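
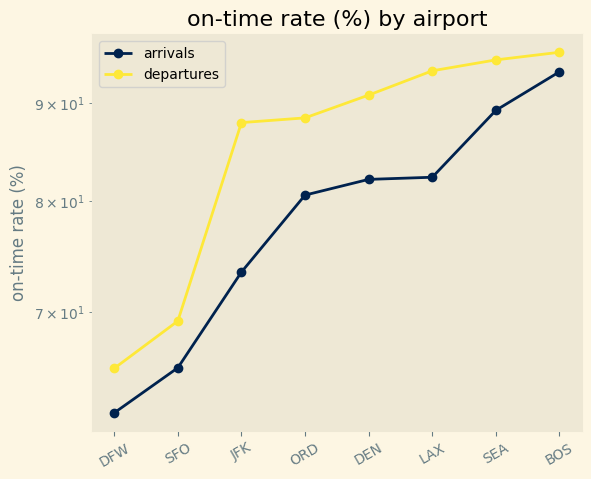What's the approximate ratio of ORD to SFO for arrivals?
ORD ≈ 80, SFO ≈ 65; 80/65 ≈ 1.23.

≈ 1.23×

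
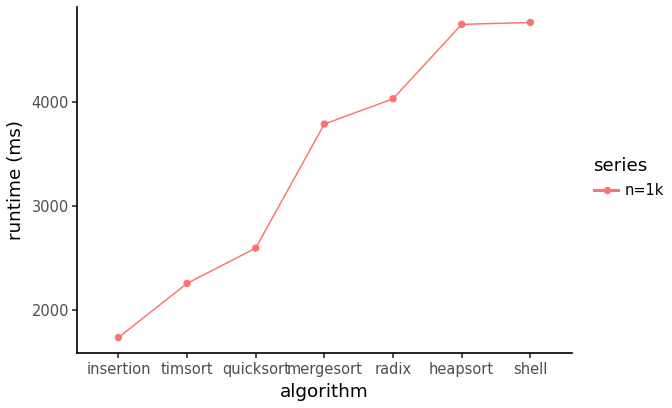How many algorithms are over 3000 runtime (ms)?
Above 3000: mergesort, radix, heapsort, shell.

4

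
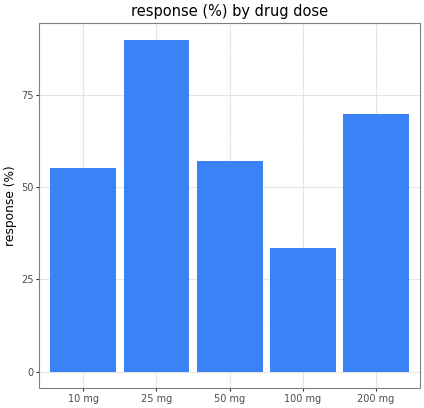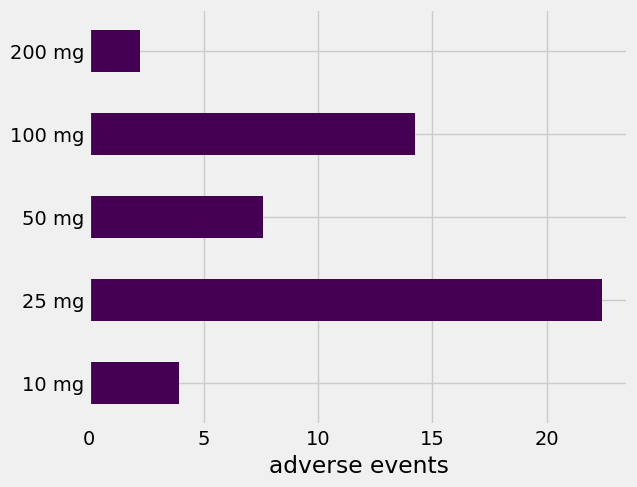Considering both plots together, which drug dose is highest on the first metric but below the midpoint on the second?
Chart 2 median adverse events ≈ 10; below-median drug doses: 10 mg, 200 mg. Among those, 200 mg has the highest response (%) (≈ 70).

200 mg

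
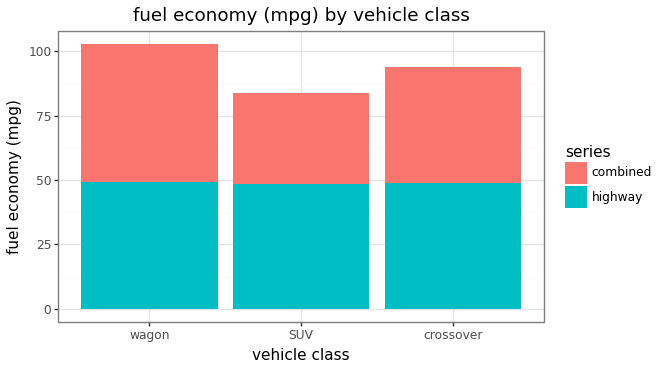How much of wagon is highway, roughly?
≈ 50

highway top ≈ 50, bottom ≈ 0; segment ≈ 50.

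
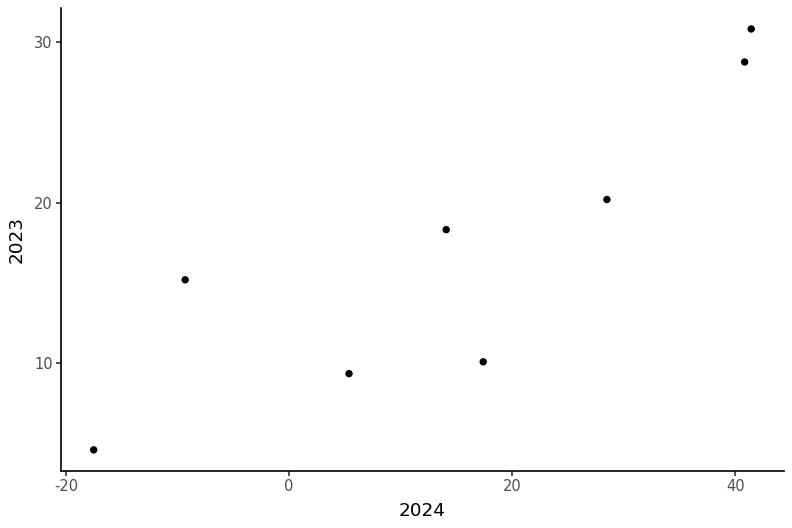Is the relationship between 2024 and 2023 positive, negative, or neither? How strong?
Points are positively correlated; strong (|r| ≈ 0.9).

positive, strong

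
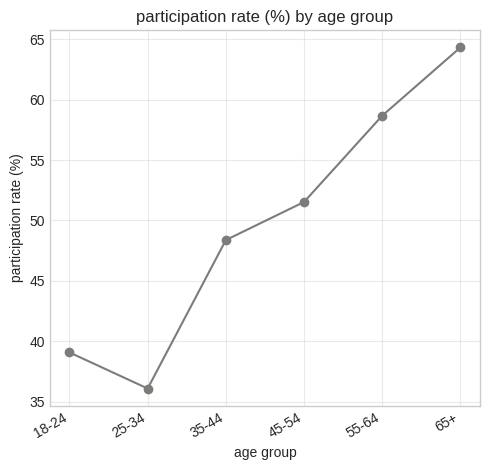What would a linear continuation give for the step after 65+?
≈ 72.5

Last three: 50, 60, 65 → slope ≈ 7.5/step → next ≈ 72.5.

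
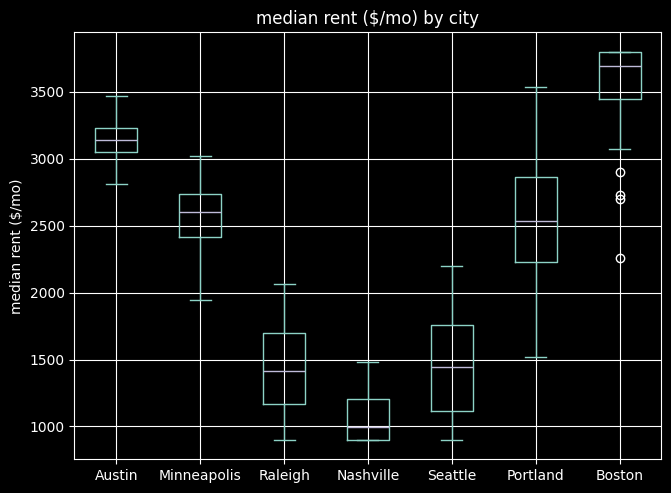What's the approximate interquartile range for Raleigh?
≈ 500

Q3 ≈ 1500, Q1 ≈ 1000; IQR ≈ 500.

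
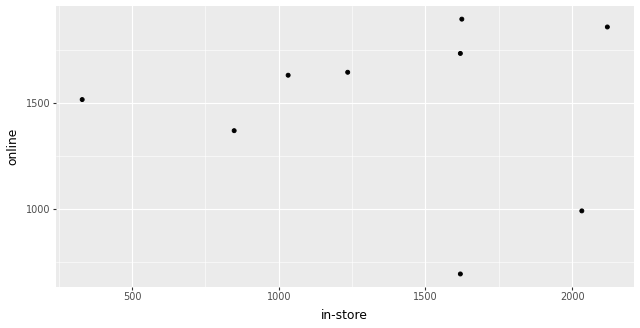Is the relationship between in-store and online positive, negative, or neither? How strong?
Points are roughly uncorrelated; weak (|r| ≈ 0.1).

no clear correlation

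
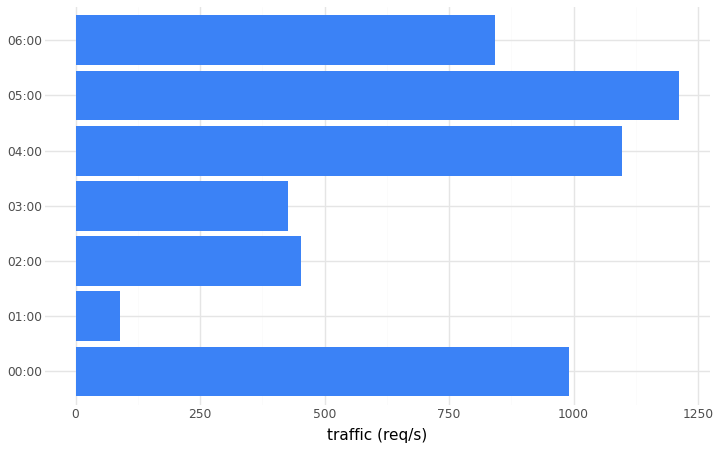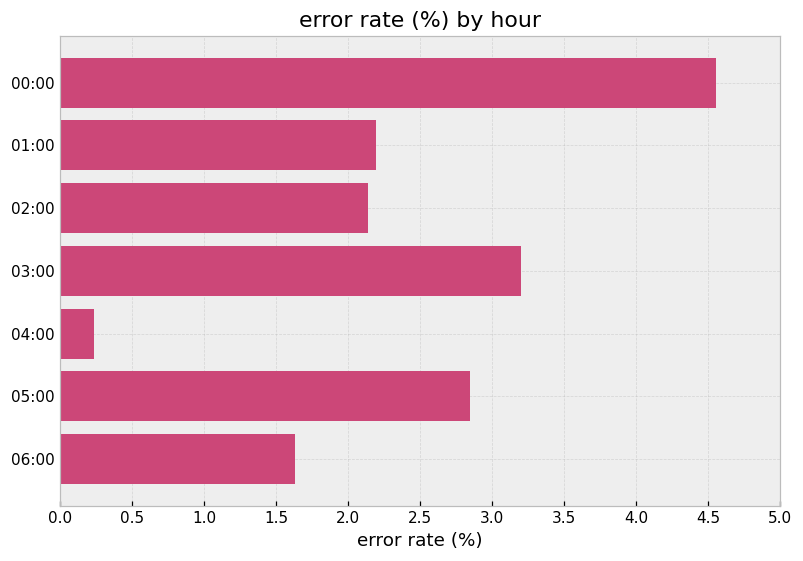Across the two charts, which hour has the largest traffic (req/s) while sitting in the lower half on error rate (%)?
04:00

Chart 2 median error rate (%) ≈ 2; below-median hours: 02:00, 04:00, 06:00. Among those, 04:00 has the highest traffic (req/s) (≈ 1000).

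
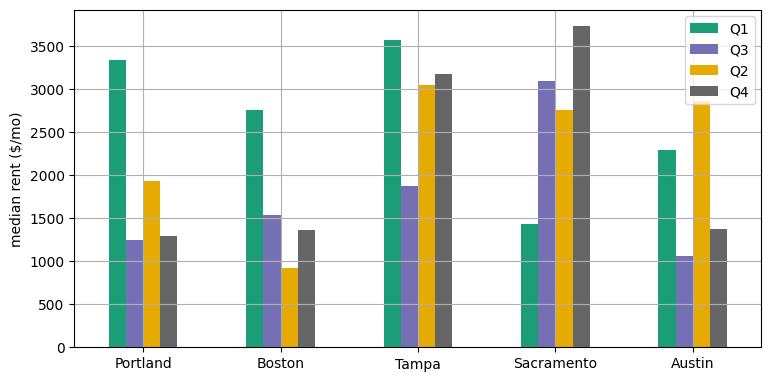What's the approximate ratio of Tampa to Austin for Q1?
≈ 1.4×

Tampa ≈ 3500, Austin ≈ 2500; 3500/2500 ≈ 1.4.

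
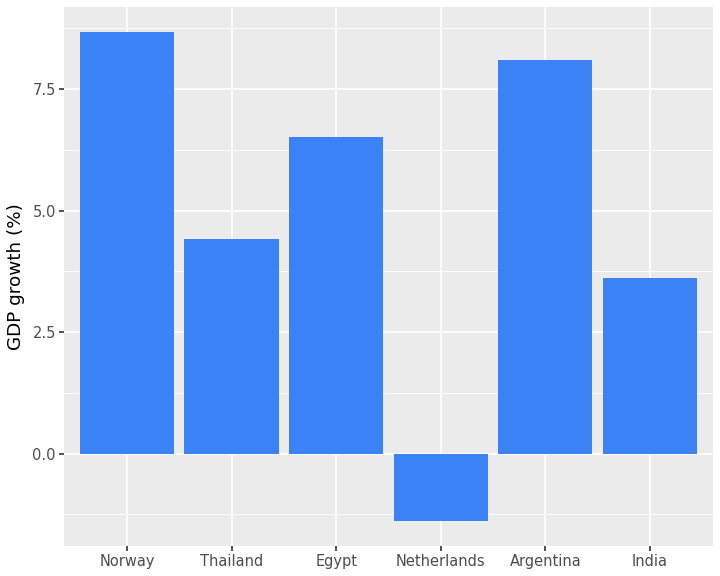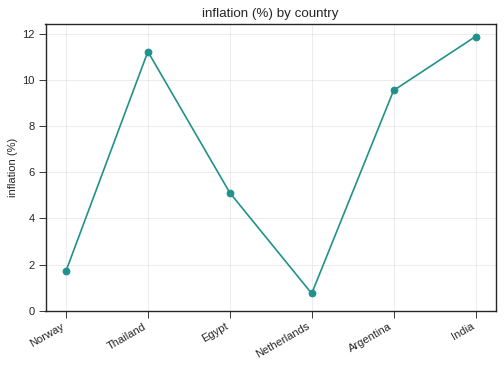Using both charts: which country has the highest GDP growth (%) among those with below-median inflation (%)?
Chart 2 median inflation (%) ≈ 8; below-median countries: Norway, Egypt, Netherlands. Among those, Norway has the highest GDP growth (%) (≈ 9).

Norway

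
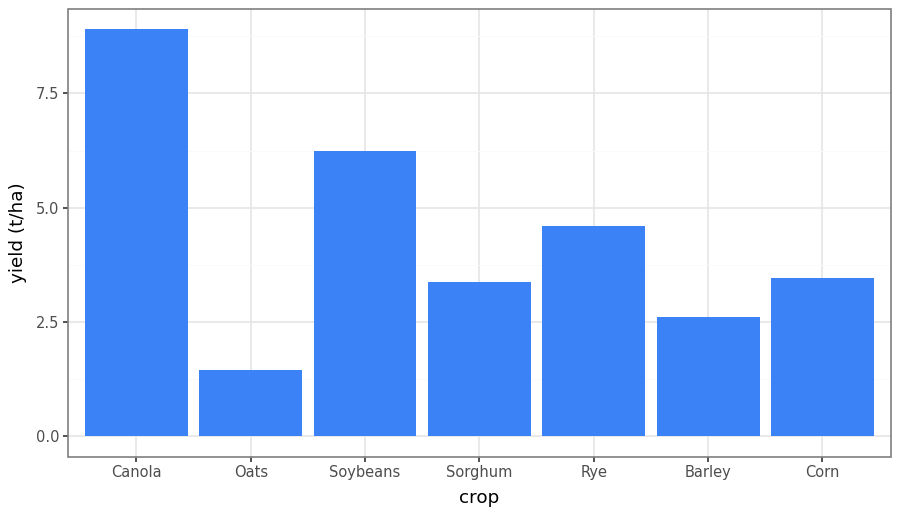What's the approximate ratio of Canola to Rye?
≈ 1.8×

Canola ≈ 9, Rye ≈ 5; 9/5 ≈ 1.8.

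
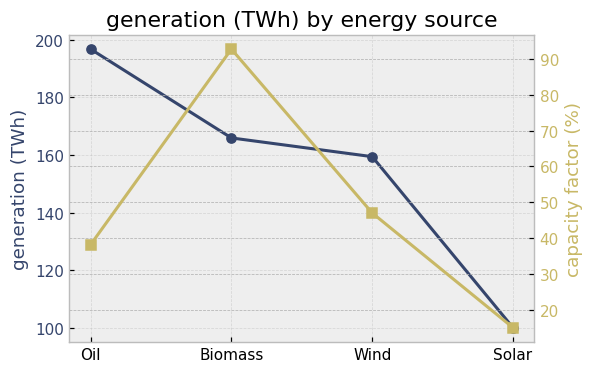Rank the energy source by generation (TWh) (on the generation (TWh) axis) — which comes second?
Biomass

Top 3 (on the generation (TWh) axis): Oil ≈ 200, Biomass ≈ 170, Wind ≈ 160.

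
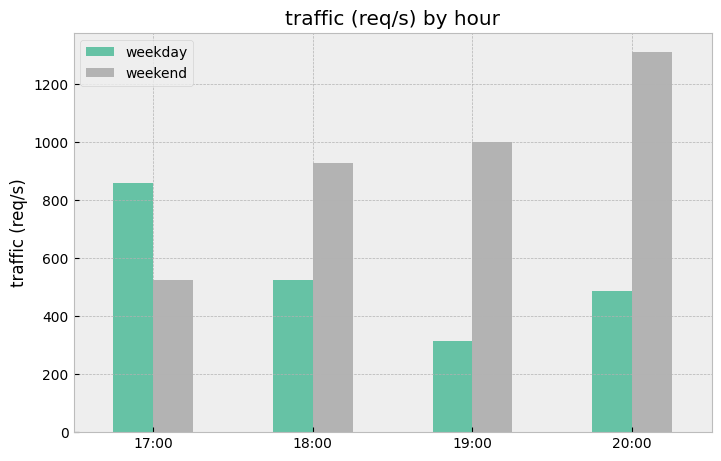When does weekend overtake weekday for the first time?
17:00: weekend ≈ 600 vs weekday ≈ 800 (not yet); 18:00: weekend ≈ 1000 vs weekday ≈ 600 (first crossover).

18:00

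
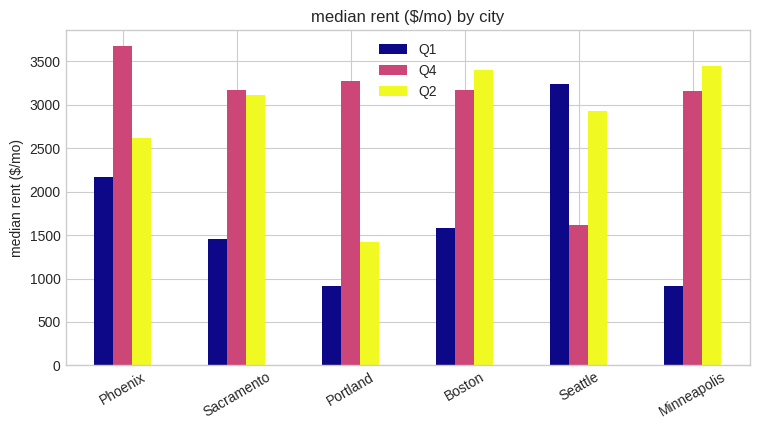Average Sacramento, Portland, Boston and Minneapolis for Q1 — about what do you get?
(1500 + 1000 + 1500 + 1000) / 4 ≈ 1250.

≈ 1250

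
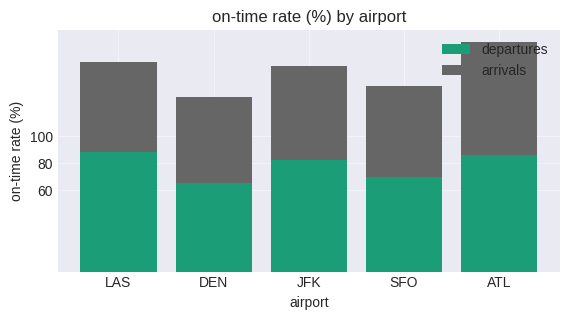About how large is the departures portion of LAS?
departures top ≈ 80, bottom ≈ 0; segment ≈ 80.

≈ 80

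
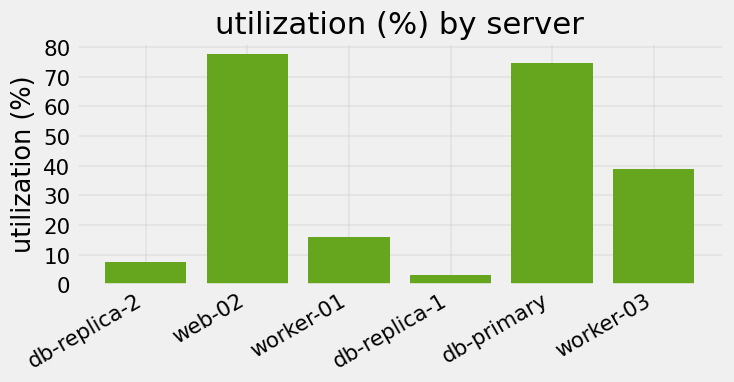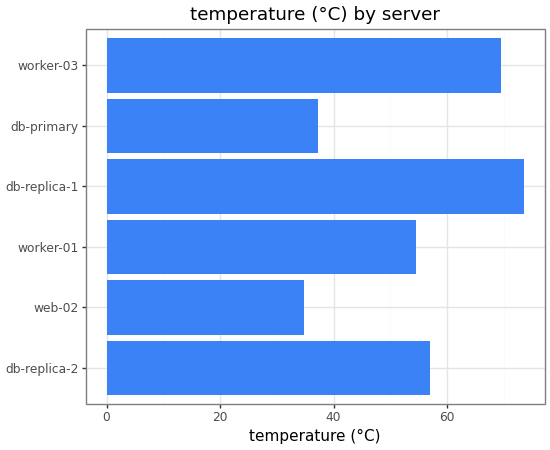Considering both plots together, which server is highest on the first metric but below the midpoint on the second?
web-02

Chart 2 median temperature (°C) ≈ 60; below-median servers: web-02, worker-01, db-primary. Among those, web-02 has the highest utilization (%) (≈ 80).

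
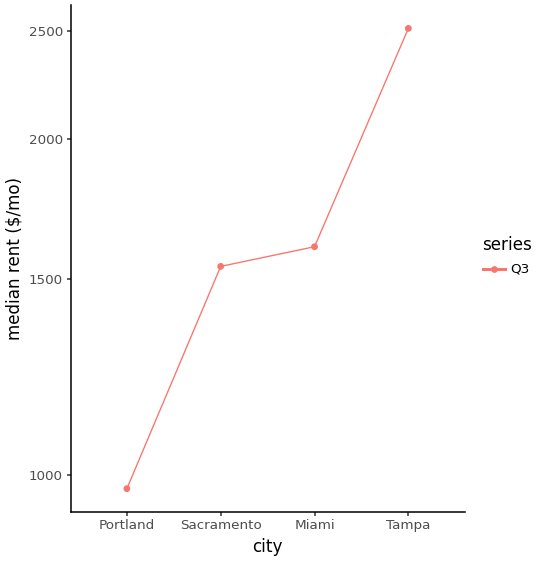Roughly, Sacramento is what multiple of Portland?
≈ 1.6×

Sacramento ≈ 1600, Portland ≈ 1000; 1600/1000 ≈ 1.6.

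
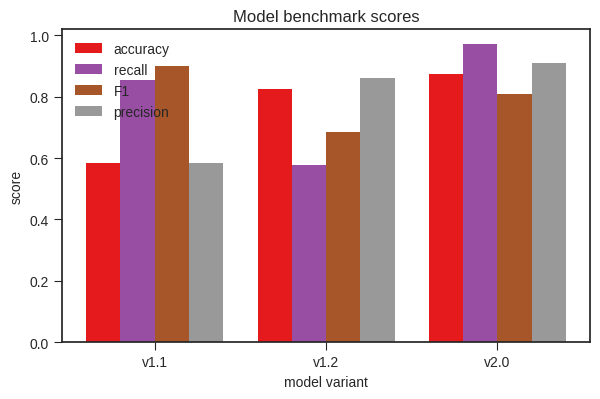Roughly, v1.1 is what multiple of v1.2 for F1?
≈ 1.29×

v1.1 ≈ 0.9, v1.2 ≈ 0.7; 0.9/0.7 ≈ 1.29.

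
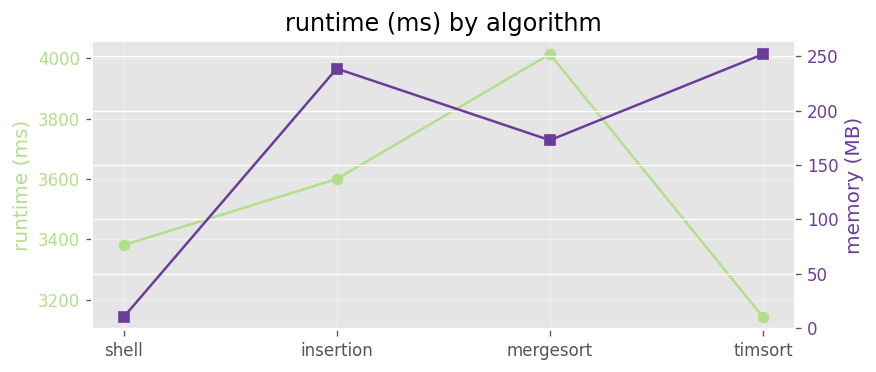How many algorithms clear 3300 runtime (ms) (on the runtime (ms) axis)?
3

Above 3300: shell, insertion, mergesort.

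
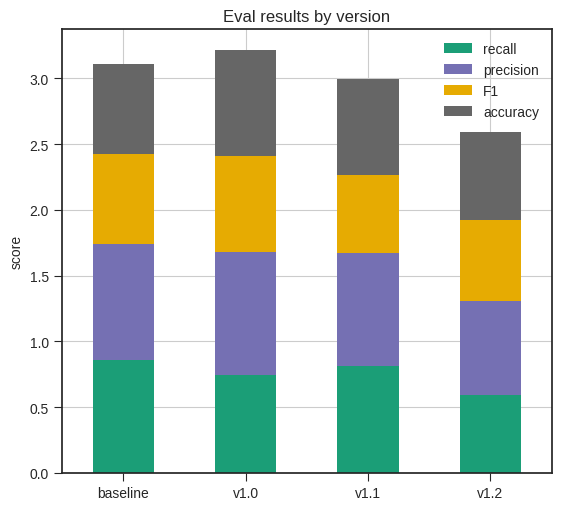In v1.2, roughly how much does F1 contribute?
≈ 0.5

F1 top ≈ 2.0, bottom ≈ 1.5; segment ≈ 0.5.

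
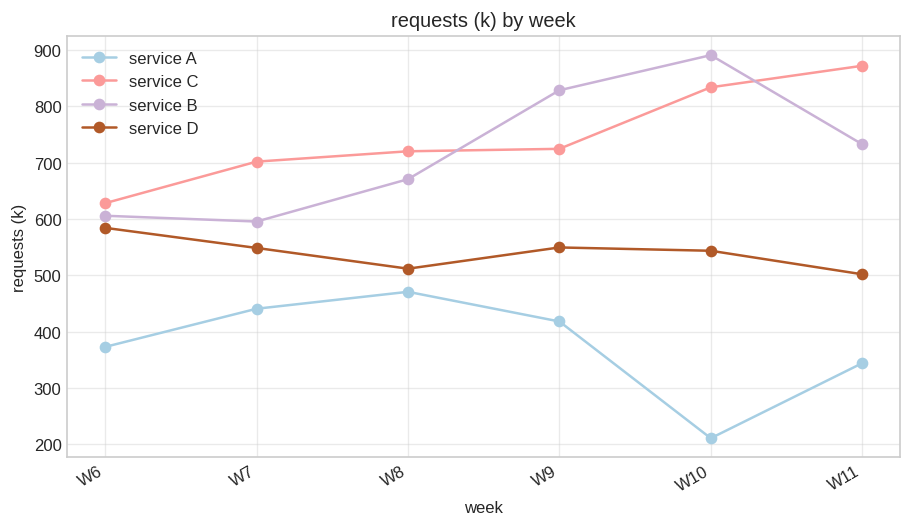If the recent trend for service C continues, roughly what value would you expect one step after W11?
Last three: 700, 800, 900 → slope ≈ 100/step → next ≈ 1000.

≈ 1000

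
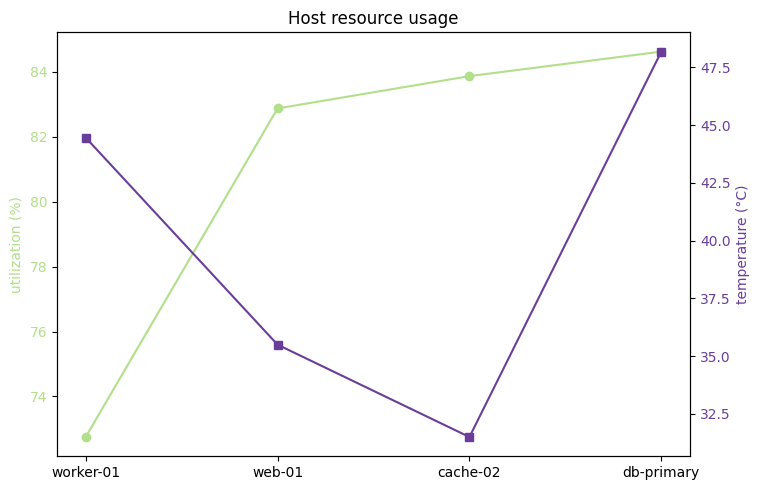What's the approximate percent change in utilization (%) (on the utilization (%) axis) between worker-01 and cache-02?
worker-01 ≈ 73, cache-02 ≈ 84; (84 − 73) / 73 ≈ +15.1%.

≈ +15.1%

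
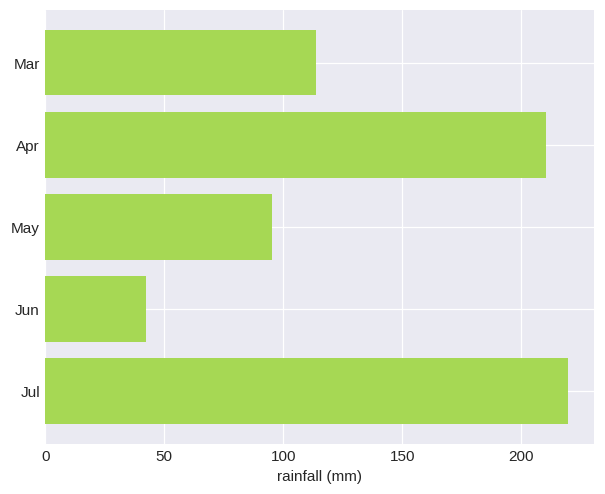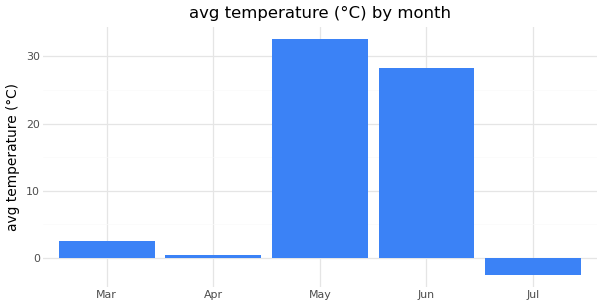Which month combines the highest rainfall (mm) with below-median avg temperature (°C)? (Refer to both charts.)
Chart 2 median avg temperature (°C) ≈ 5; below-median months: Apr, Jul. Among those, Jul has the highest rainfall (mm) (≈ 225).

Jul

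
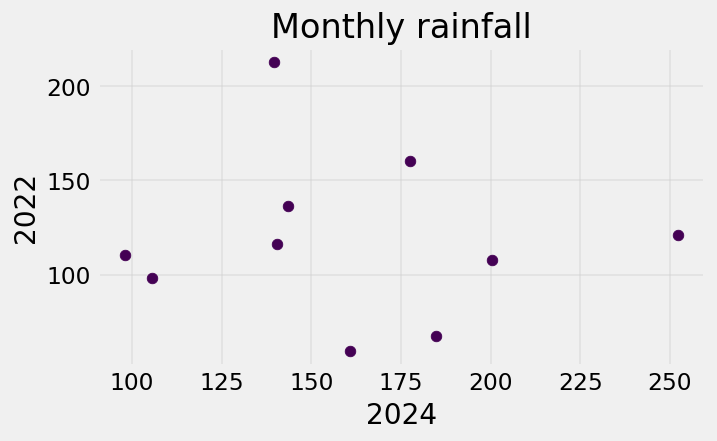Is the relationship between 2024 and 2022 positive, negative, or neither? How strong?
Points are roughly uncorrelated; weak (|r| ≈ 0.1).

no clear correlation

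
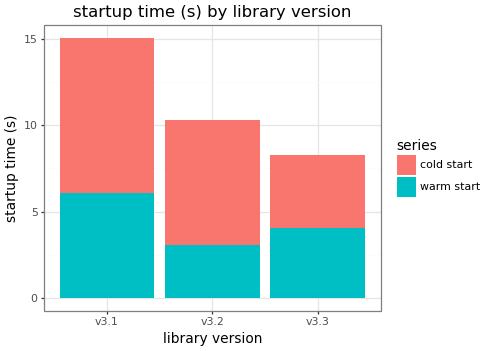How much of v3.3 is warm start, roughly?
≈ 4

warm start top ≈ 4, bottom ≈ 0; segment ≈ 4.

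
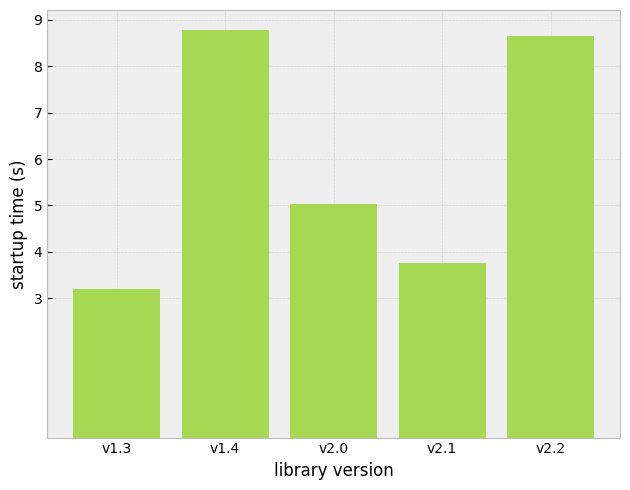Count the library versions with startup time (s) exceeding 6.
Above 6: v1.4, v2.2.

2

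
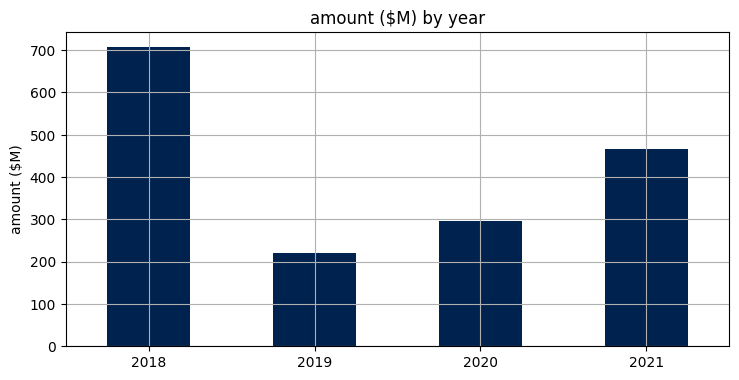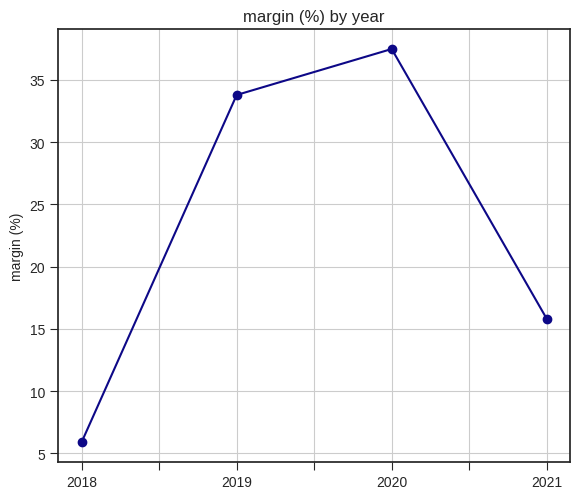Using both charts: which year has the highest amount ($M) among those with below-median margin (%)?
2018

Chart 2 median margin (%) ≈ 25; below-median years: 2018, 2021. Among those, 2018 has the highest amount ($M) (≈ 700).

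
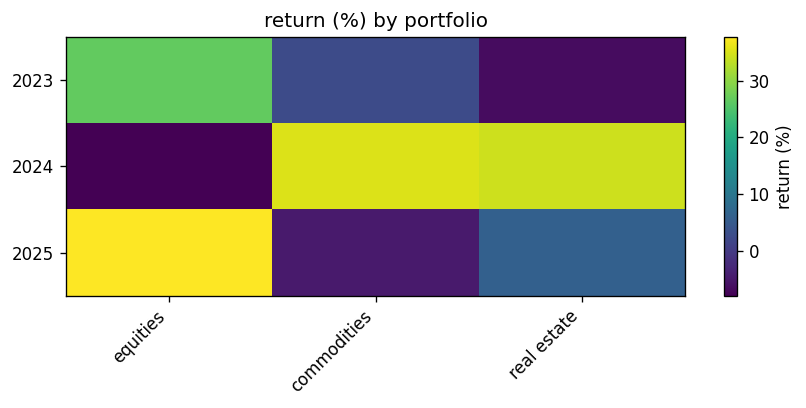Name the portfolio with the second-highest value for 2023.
commodities

Top 3 for 2023: equities ≈ 25, commodities ≈ 5, real estate ≈ -5.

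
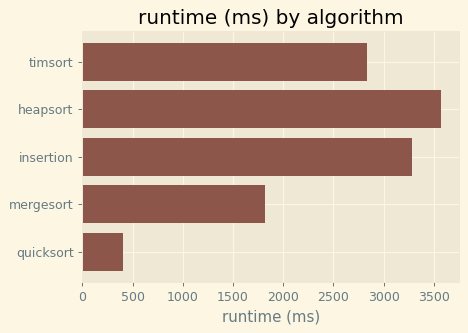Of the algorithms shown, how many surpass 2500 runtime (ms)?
Above 2500: timsort, heapsort, insertion.

3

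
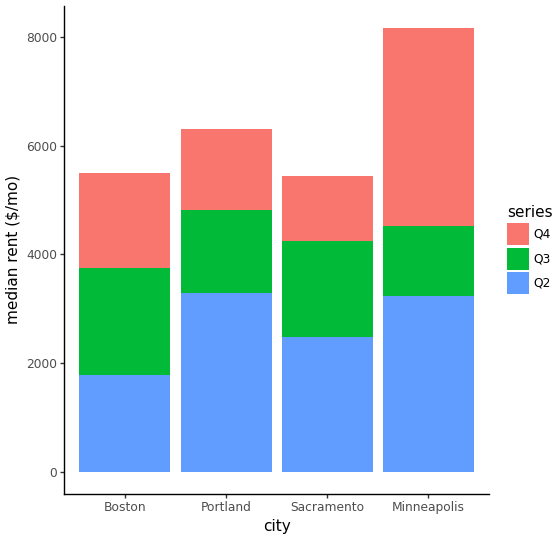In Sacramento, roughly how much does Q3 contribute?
Q3 top ≈ 4000, bottom ≈ 2000; segment ≈ 2000.

≈ 2000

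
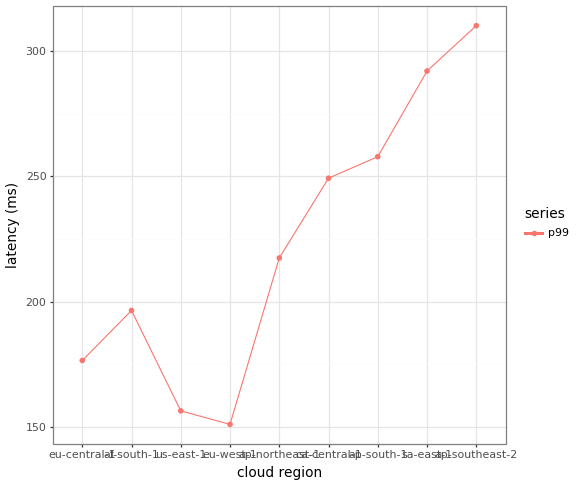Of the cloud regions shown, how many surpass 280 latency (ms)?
Above 280: sa-east-1, ap-southeast-2.

2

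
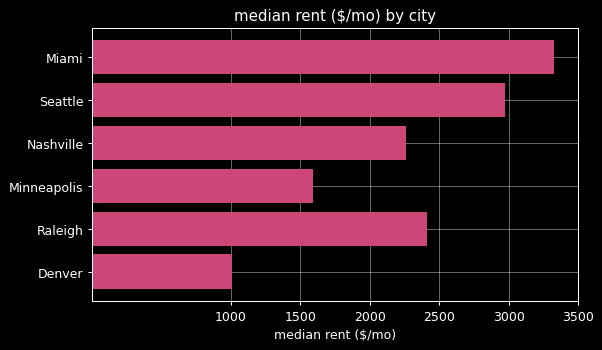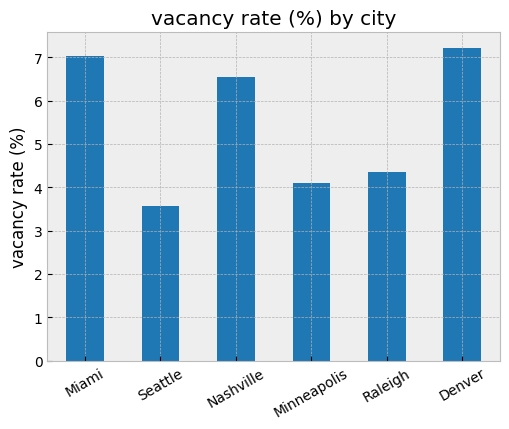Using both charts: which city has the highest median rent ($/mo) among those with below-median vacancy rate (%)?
Chart 2 median vacancy rate (%) ≈ 5; below-median cities: Seattle, Minneapolis, Raleigh. Among those, Seattle has the highest median rent ($/mo) (≈ 3000).

Seattle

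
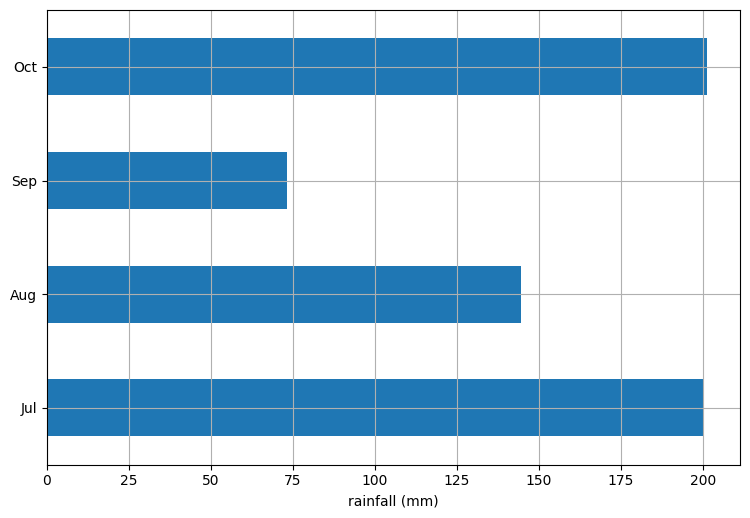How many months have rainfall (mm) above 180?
Above 180: Jul, Oct.

2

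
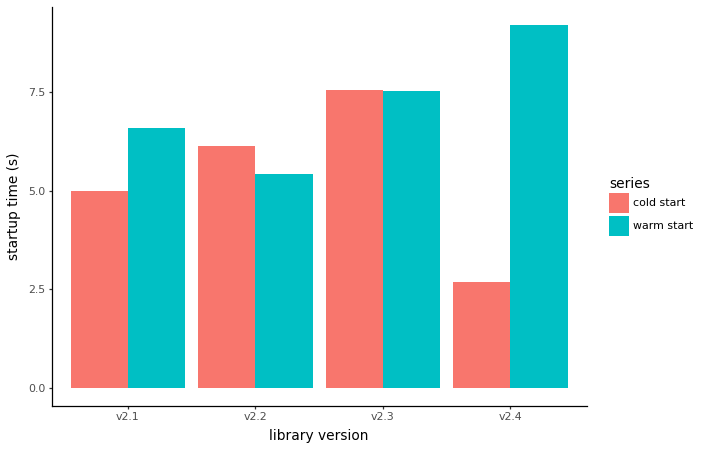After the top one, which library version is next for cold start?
v2.2

Top 3 for cold start: v2.3 ≈ 8, v2.2 ≈ 6, v2.1 ≈ 5.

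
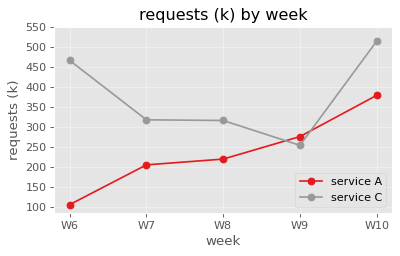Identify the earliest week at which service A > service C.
W9

W8: service A ≈ 200 vs service C ≈ 300 (not yet); W9: service A ≈ 300 vs service C ≈ 250 (first crossover).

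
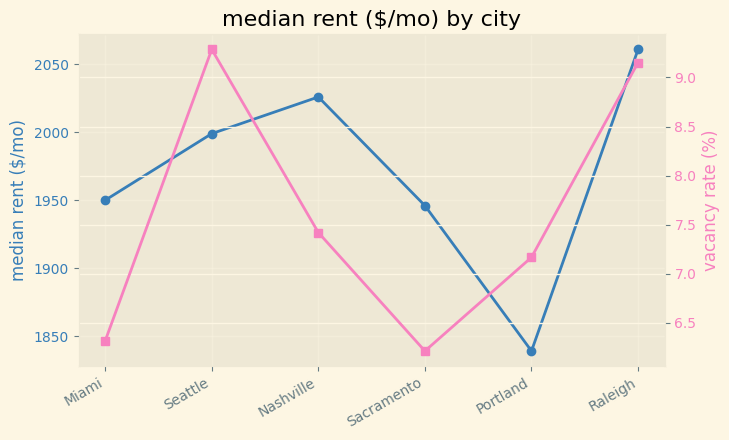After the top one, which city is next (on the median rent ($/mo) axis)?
Nashville

Top 3 (on the median rent ($/mo) axis): Raleigh ≈ 2060, Nashville ≈ 2020, Seattle ≈ 2000.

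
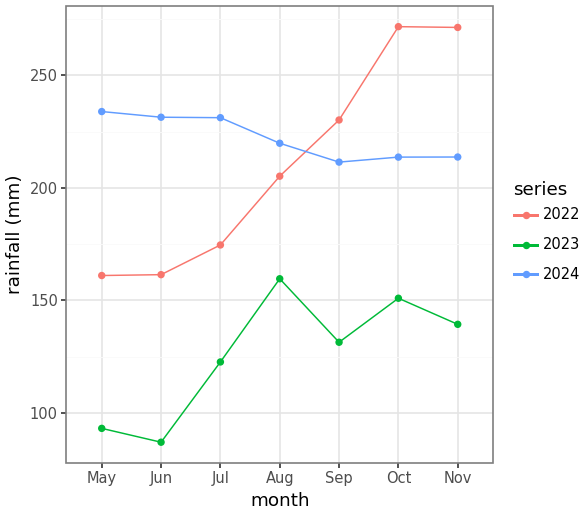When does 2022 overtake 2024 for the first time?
Sep

Aug: 2022 ≈ 200 vs 2024 ≈ 220 (not yet); Sep: 2022 ≈ 240 vs 2024 ≈ 220 (first crossover).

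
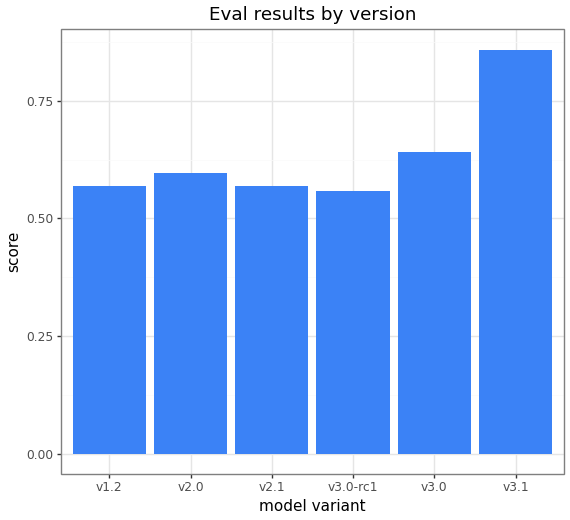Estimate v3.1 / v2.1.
≈ 1.5×

v3.1 ≈ 0.9, v2.1 ≈ 0.6; 0.9/0.6 ≈ 1.5.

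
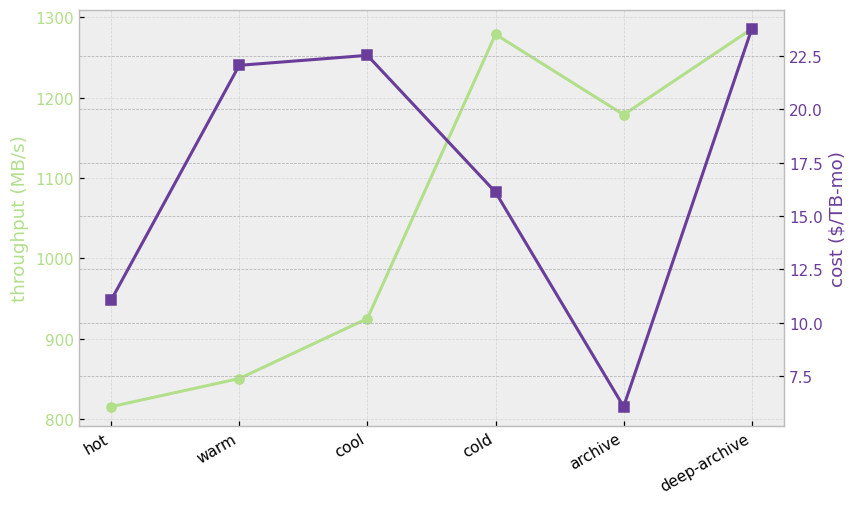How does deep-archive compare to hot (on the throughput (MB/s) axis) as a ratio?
deep-archive ≈ 1300, hot ≈ 800; 1300/800 ≈ 1.62.

≈ 1.62×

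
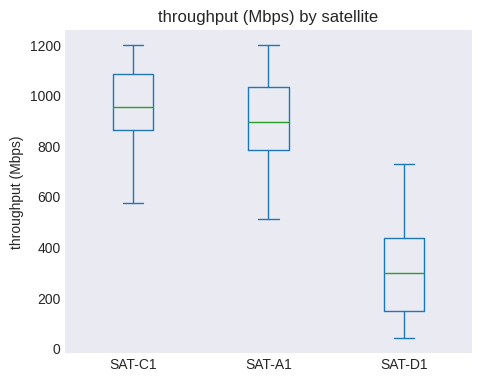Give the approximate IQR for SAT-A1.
Q3 ≈ 1000, Q1 ≈ 800; IQR ≈ 200.

≈ 200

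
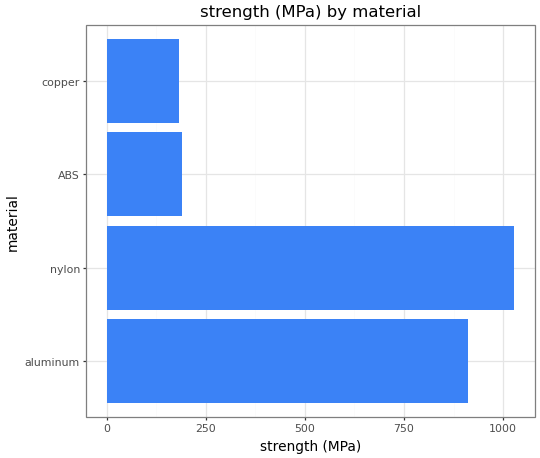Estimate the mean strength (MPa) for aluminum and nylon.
(900 + 1000) / 2 ≈ 950.

≈ 950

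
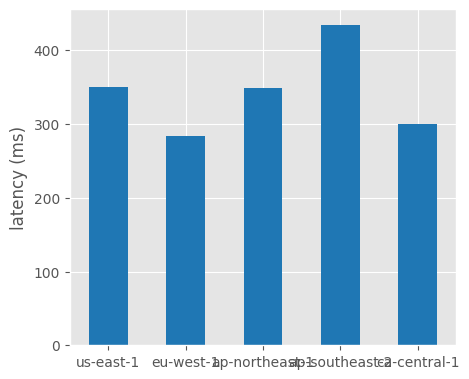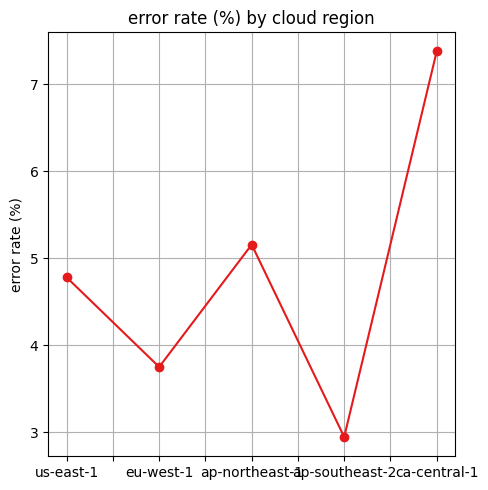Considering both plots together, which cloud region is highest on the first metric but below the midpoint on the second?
Chart 2 median error rate (%) ≈ 5; below-median cloud regions: eu-west-1, ap-southeast-2. Among those, ap-southeast-2 has the highest latency (ms) (≈ 450).

ap-southeast-2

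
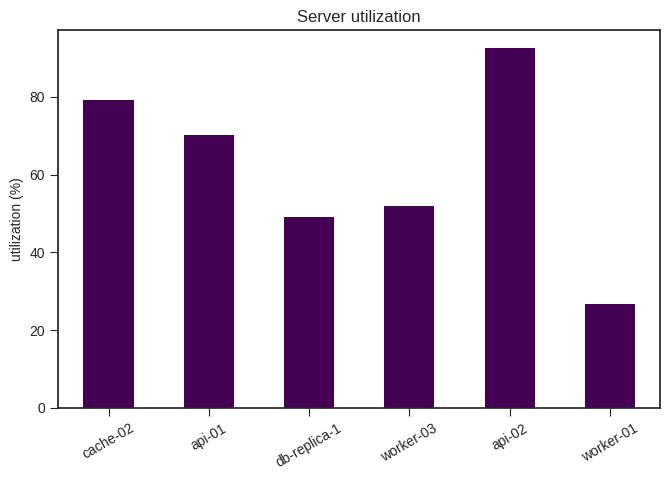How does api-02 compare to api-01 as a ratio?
≈ 1.29×

api-02 ≈ 90, api-01 ≈ 70; 90/70 ≈ 1.29.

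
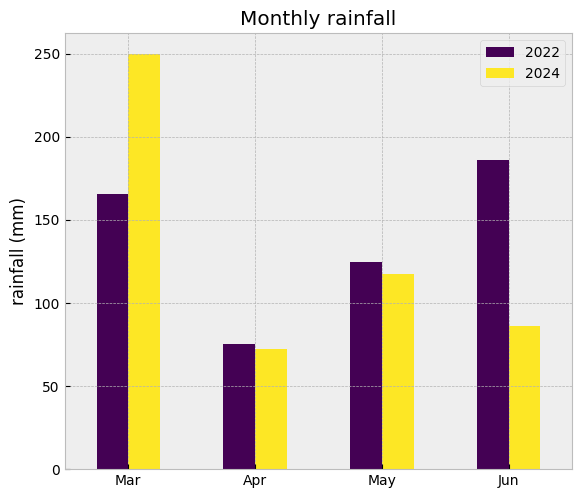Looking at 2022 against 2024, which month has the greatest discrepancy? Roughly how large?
Jun: 2022 ≈ 175, 2024 ≈ 75 → gap ≈ 100. Next-largest (Mar) is only ≈ 75.

Jun, ≈ 100 mm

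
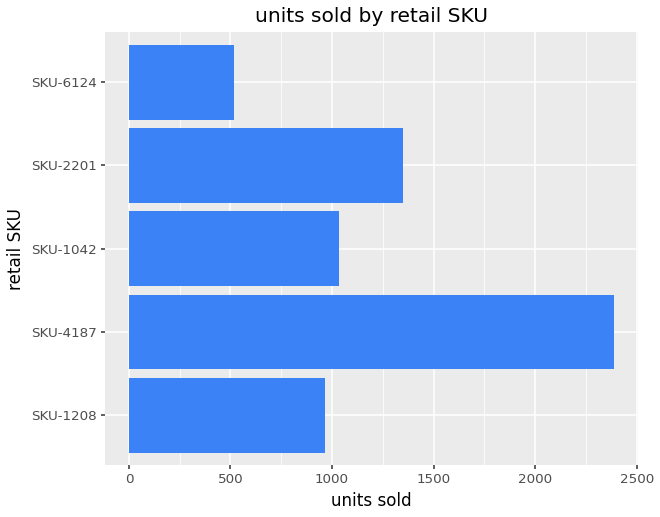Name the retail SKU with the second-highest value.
SKU-2201

Top 3: SKU-4187 ≈ 2400, SKU-2201 ≈ 1400, SKU-1042 ≈ 1000.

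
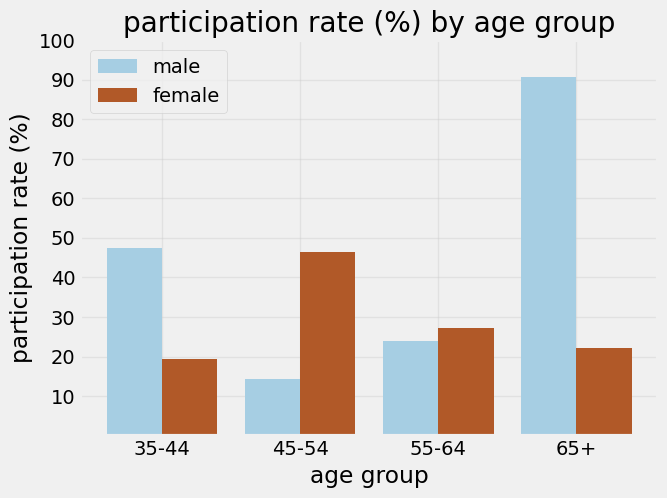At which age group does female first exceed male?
45-54

35-44: female ≈ 20 vs male ≈ 50 (not yet); 45-54: female ≈ 50 vs male ≈ 10 (first crossover).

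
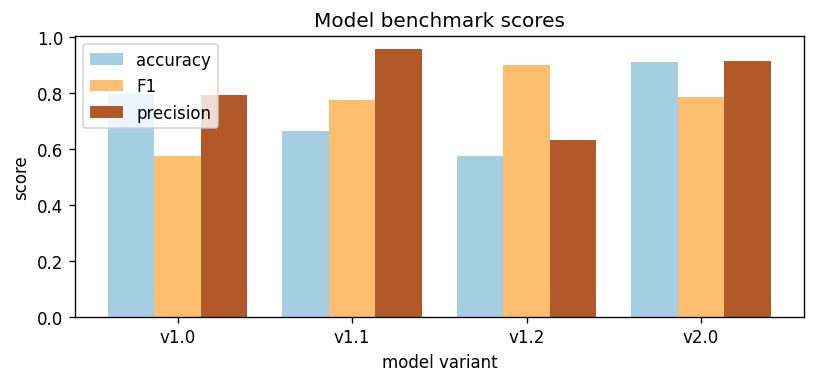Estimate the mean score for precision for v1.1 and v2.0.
(1.0 + 0.9) / 2 ≈ 0.95.

≈ 0.95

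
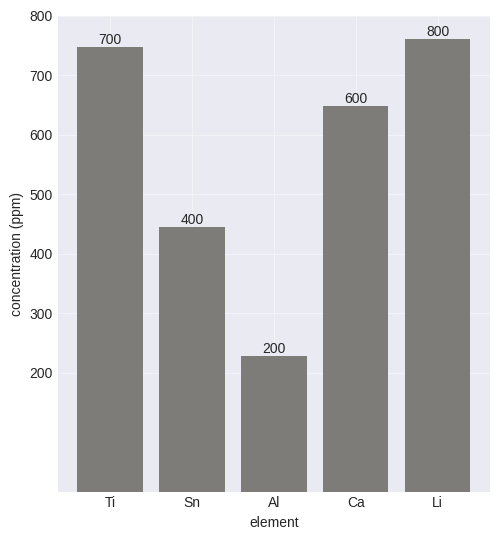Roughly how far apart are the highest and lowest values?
Max Li ≈ 800, min Al ≈ 200; range ≈ 600.

≈ 600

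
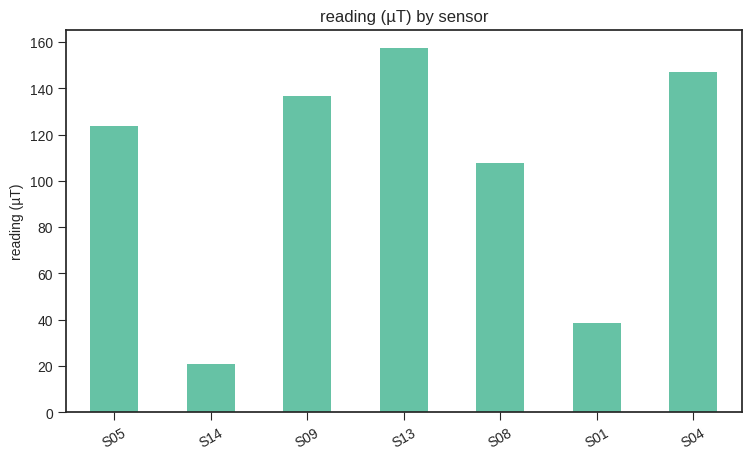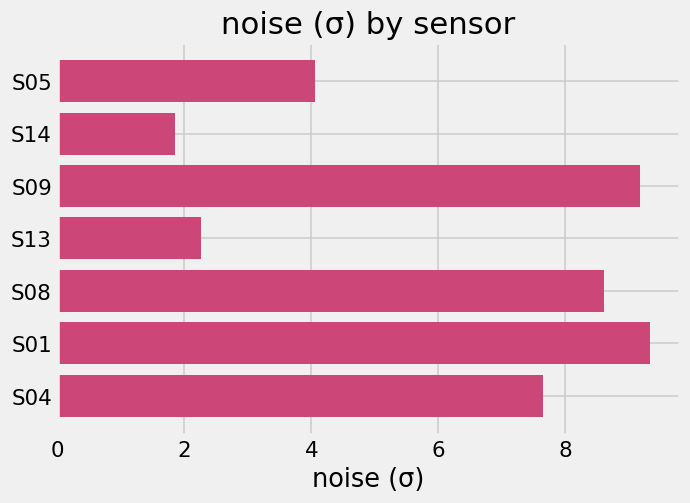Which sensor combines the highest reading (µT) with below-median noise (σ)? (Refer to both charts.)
S13

Chart 2 median noise (σ) ≈ 8; below-median sensors: S05, S14, S13. Among those, S13 has the highest reading (µT) (≈ 160).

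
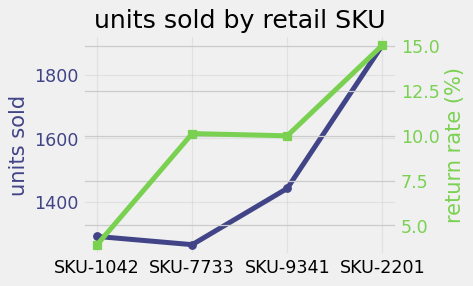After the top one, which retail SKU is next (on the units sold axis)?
Top 3 (on the units sold axis): SKU-2201 ≈ 1900, SKU-9341 ≈ 1400, SKU-1042 ≈ 1300.

SKU-9341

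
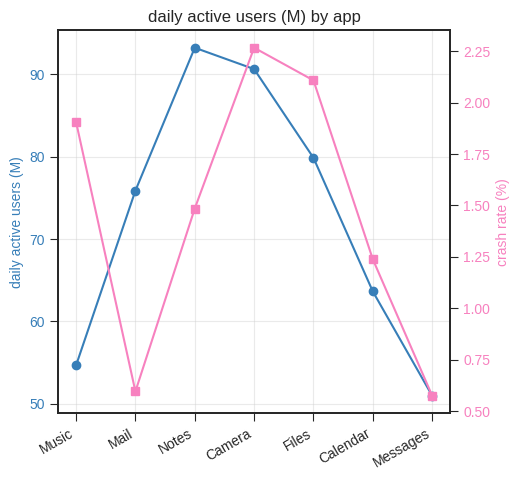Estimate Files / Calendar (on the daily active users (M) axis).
Files ≈ 80, Calendar ≈ 65; 80/65 ≈ 1.23.

≈ 1.23×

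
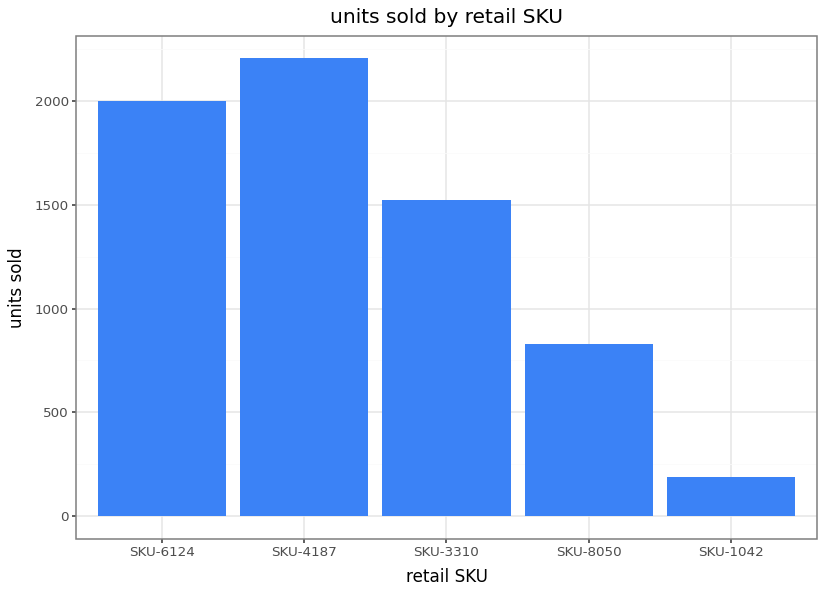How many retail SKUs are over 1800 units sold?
2

Above 1800: SKU-6124, SKU-4187.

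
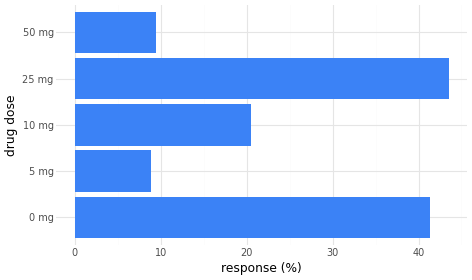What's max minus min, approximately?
≈ 35

Max 25 mg ≈ 45, min 5 mg ≈ 10; range ≈ 35.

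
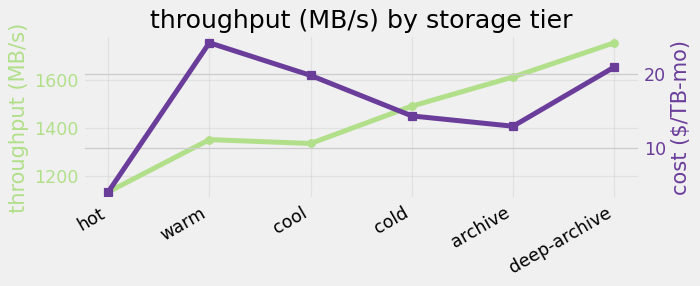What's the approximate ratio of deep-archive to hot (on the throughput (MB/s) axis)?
deep-archive ≈ 1800, hot ≈ 1100; 1800/1100 ≈ 1.64.

≈ 1.64×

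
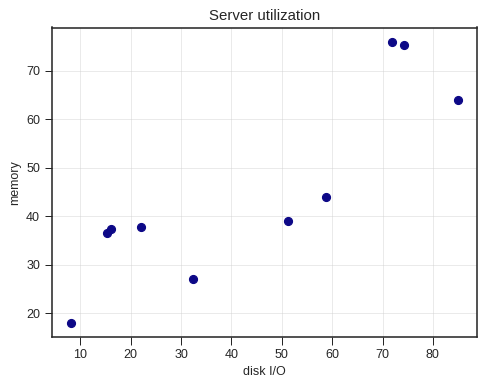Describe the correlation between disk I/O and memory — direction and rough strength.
Points are positively correlated; strong (|r| ≈ 0.9).

positive, strong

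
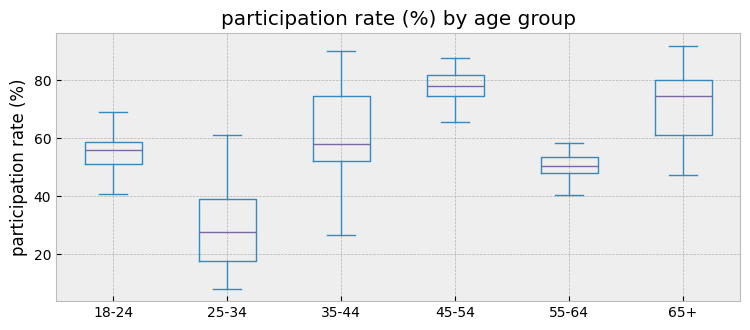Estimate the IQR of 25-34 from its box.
≈ 20

Q3 ≈ 40, Q1 ≈ 20; IQR ≈ 20.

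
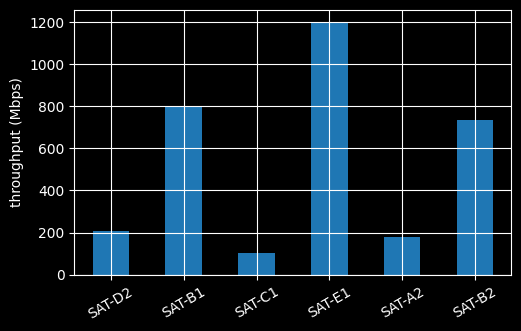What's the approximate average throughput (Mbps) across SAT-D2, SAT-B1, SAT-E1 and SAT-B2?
(200 + 800 + 1200 + 700) / 4 ≈ 725.

≈ 725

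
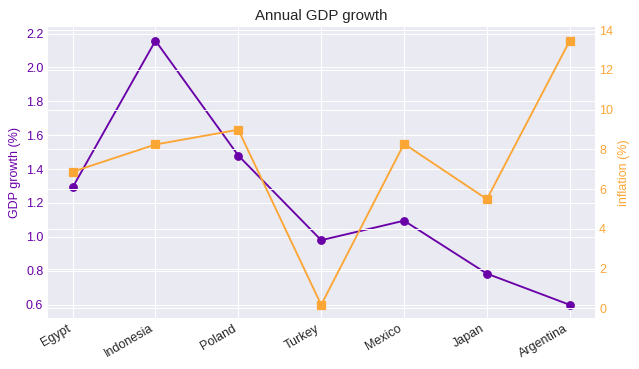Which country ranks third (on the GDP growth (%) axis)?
Top 4 (on the GDP growth (%) axis): Indonesia ≈ 2.2, Poland ≈ 1.4, Egypt ≈ 1.2, Mexico ≈ 1.0.

Egypt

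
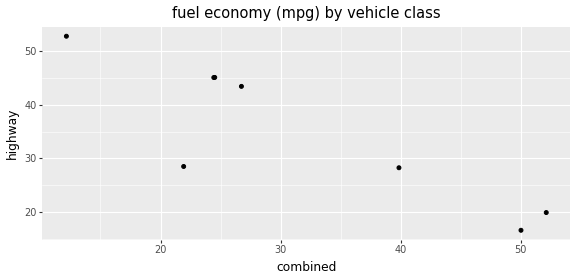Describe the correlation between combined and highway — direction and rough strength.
negative, strong

Points are negatively correlated; strong (|r| ≈ 0.9).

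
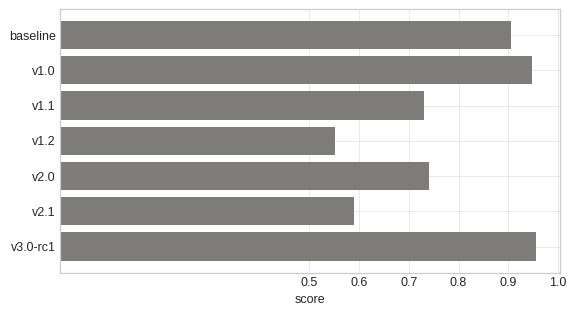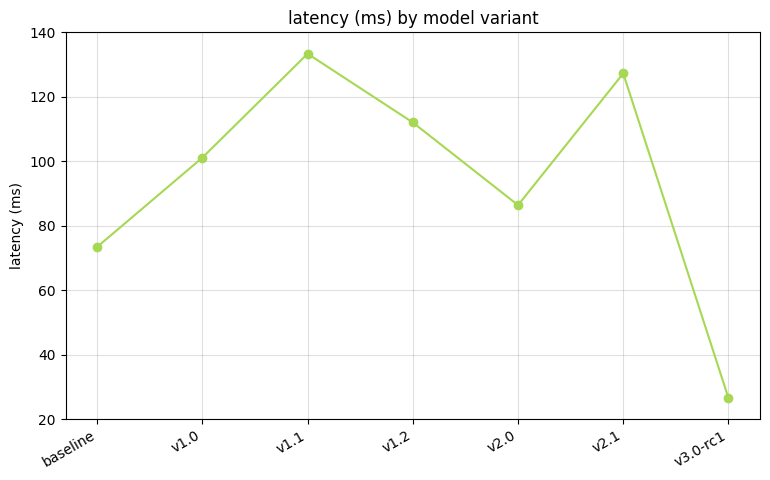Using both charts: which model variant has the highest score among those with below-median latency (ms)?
Chart 2 median latency (ms) ≈ 100; below-median model variants: baseline, v2.0, v3.0-rc1. Among those, v3.0-rc1 has the highest score (≈ 1).

v3.0-rc1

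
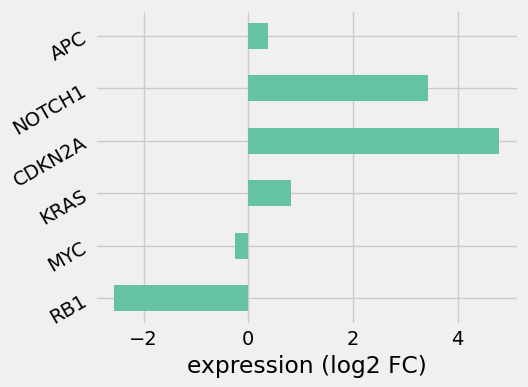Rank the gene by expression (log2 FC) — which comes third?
KRAS

Top 4: CDKN2A ≈ 5, NOTCH1 ≈ 3, KRAS ≈ 1, APC ≈ 0.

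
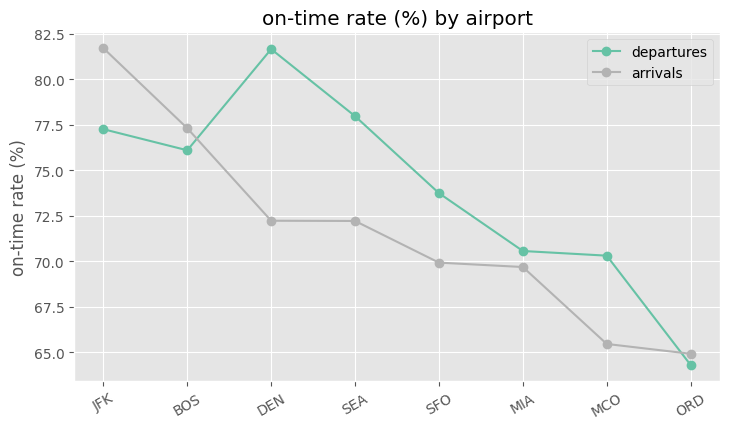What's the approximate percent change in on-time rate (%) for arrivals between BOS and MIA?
≈ -10.3%

BOS ≈ 78, MIA ≈ 70; (70 − 78) / 78 ≈ -10.3%.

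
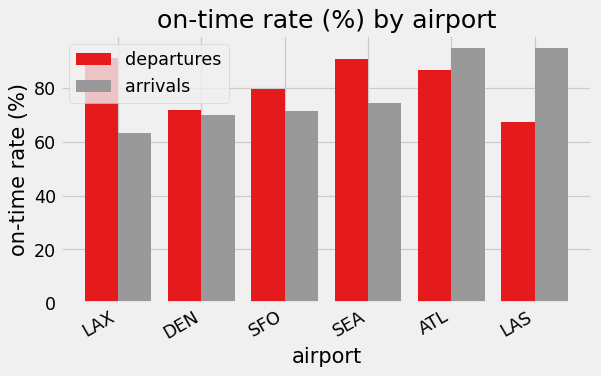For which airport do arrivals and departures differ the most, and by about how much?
LAX, ≈ 30 %

LAX: arrivals ≈ 60, departures ≈ 90 → gap ≈ 30. Next-largest (LAS) is only ≈ 20.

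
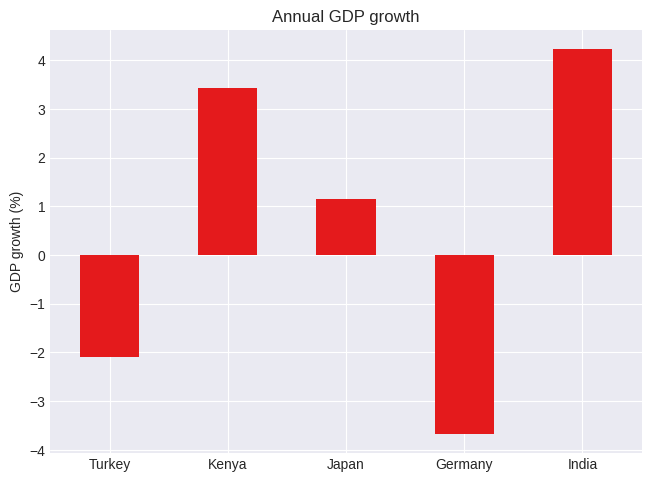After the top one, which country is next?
Kenya

Top 3: India ≈ 4, Kenya ≈ 3, Japan ≈ 1.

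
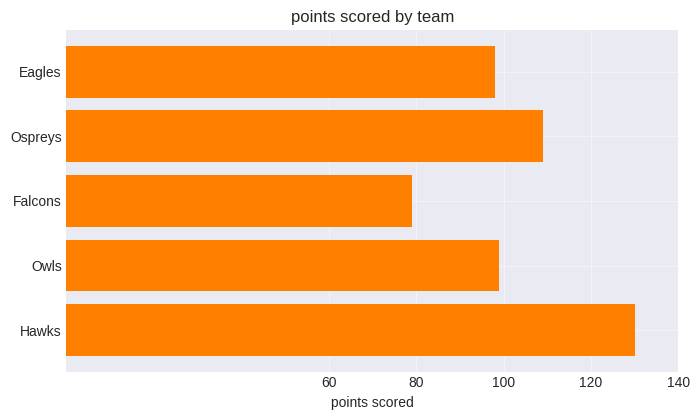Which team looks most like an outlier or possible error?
Hawks ≈ 120; the rest sit between ≈ 80 and ≈ 100.

Hawks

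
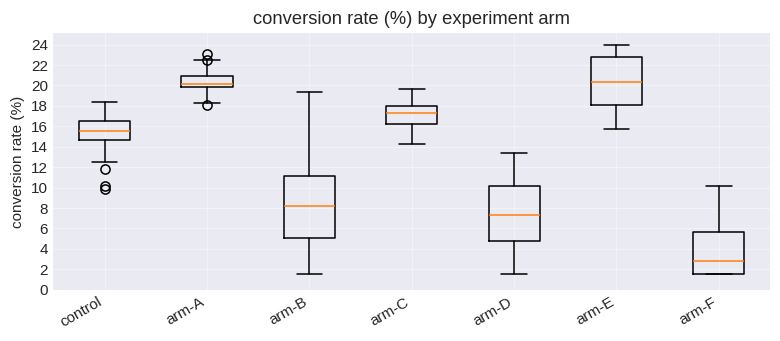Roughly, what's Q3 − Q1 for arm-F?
≈ 4

Q3 ≈ 6, Q1 ≈ 2; IQR ≈ 4.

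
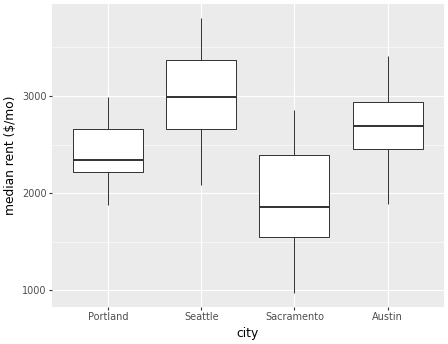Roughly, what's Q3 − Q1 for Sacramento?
≈ 800

Q3 ≈ 2400, Q1 ≈ 1600; IQR ≈ 800.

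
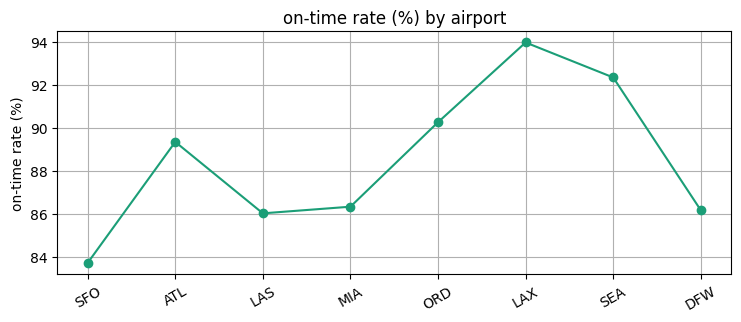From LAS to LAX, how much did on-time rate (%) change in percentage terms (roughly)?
LAS ≈ 86, LAX ≈ 94; (94 − 86) / 86 ≈ +9.3%.

≈ +9.3%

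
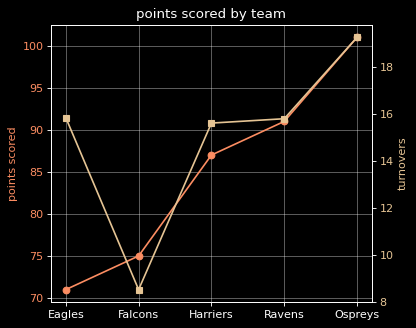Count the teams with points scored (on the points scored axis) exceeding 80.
3

Above 80: Harriers, Ravens, Ospreys.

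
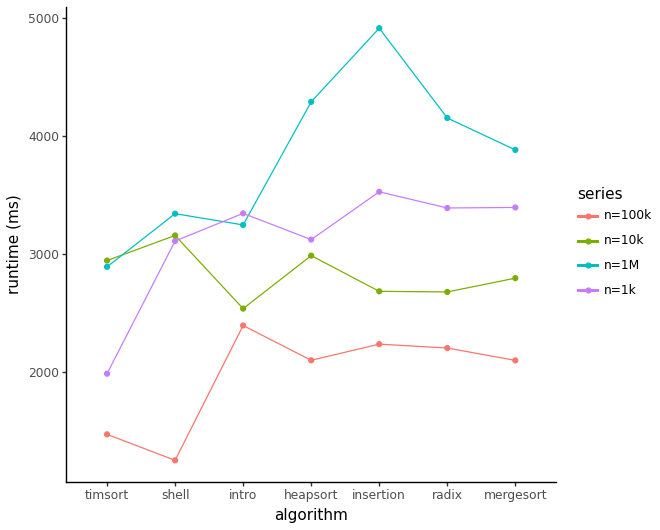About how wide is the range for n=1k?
≈ 1500

Max insertion ≈ 3500, min timsort ≈ 2000; range ≈ 1500.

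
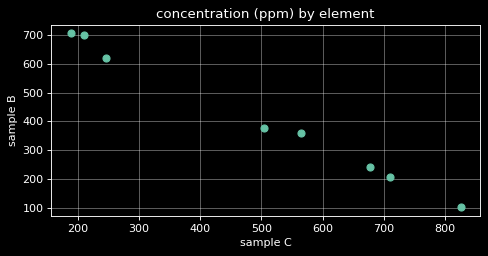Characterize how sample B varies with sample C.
negative, strong

Points are negatively correlated; strong (|r| ≈ 1.0).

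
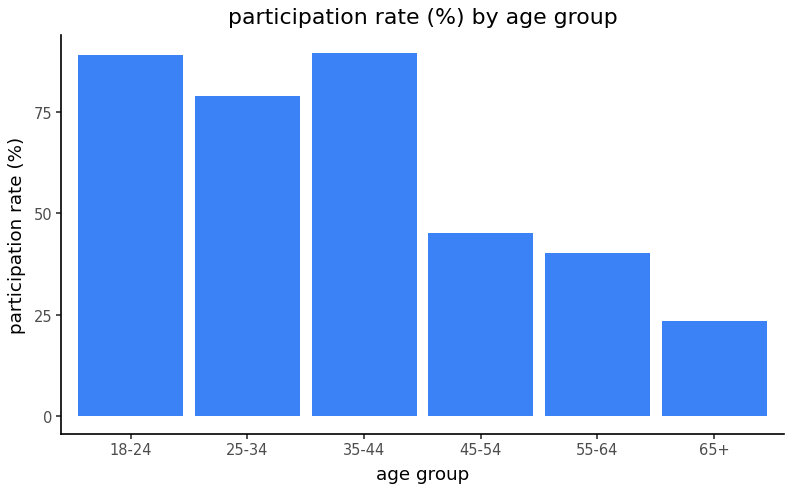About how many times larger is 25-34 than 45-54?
25-34 ≈ 80, 45-54 ≈ 50; 80/50 ≈ 1.6.

≈ 1.6×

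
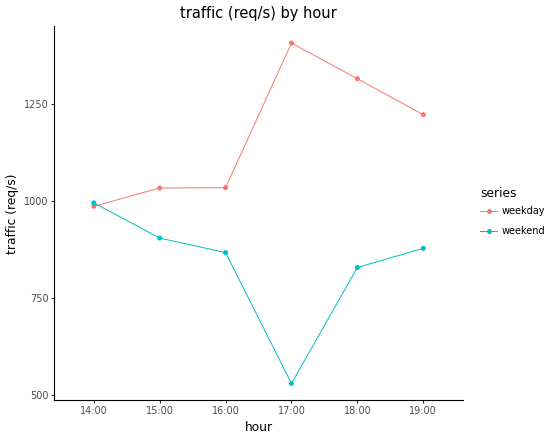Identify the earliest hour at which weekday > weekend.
15:00

14:00: weekday ≈ 1000 vs weekend ≈ 1000 (not yet); 15:00: weekday ≈ 1000 vs weekend ≈ 900 (first crossover).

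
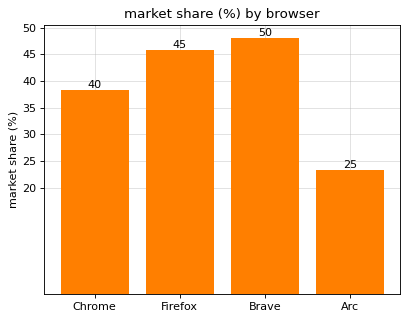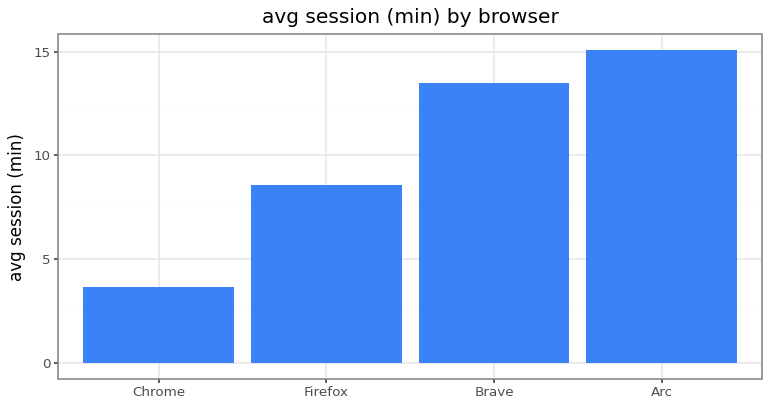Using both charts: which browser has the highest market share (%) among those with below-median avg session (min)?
Firefox

Chart 2 median avg session (min) ≈ 12; below-median browsers: Chrome, Firefox. Among those, Firefox has the highest market share (%) (≈ 45).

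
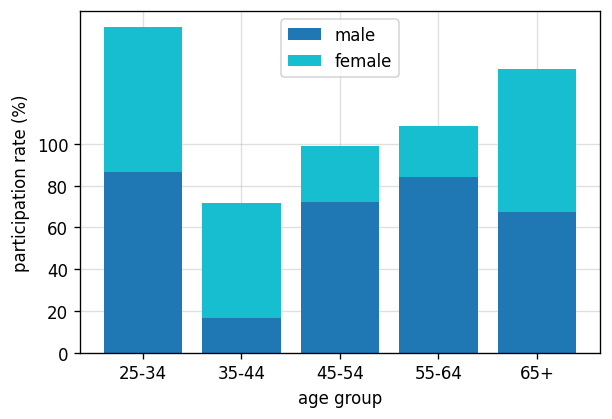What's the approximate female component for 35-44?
female top ≈ 80, bottom ≈ 20; segment ≈ 60.

≈ 60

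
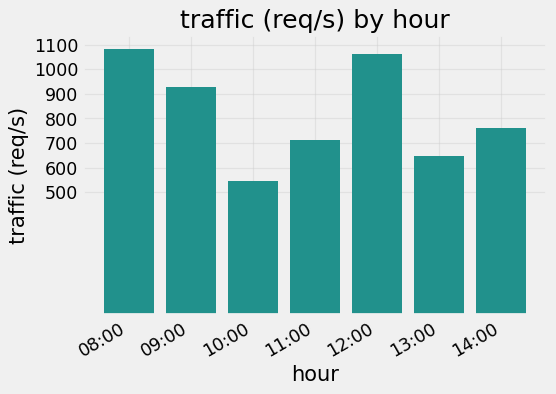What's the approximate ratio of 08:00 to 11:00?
≈ 1.57×

08:00 ≈ 1100, 11:00 ≈ 700; 1100/700 ≈ 1.57.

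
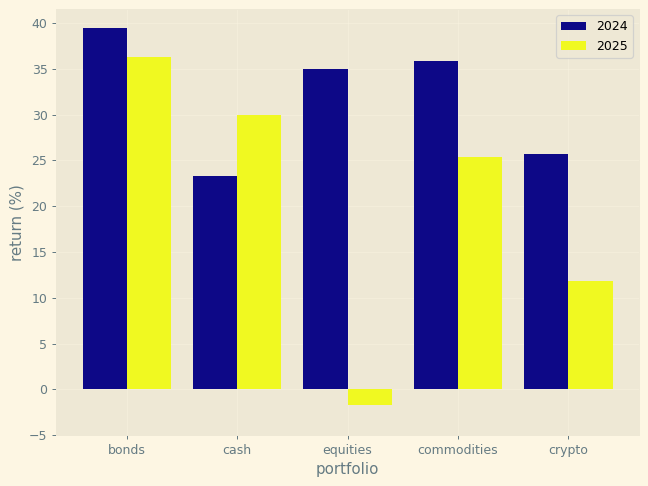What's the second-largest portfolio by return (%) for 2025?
cash

Top 3 for 2025: bonds ≈ 35, cash ≈ 30, commodities ≈ 25.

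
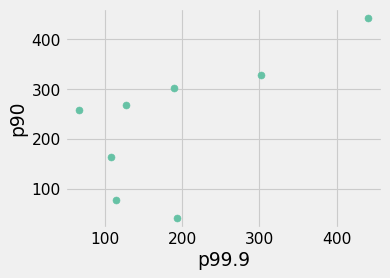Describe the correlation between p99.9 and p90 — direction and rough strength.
Points are positively correlated; moderate (|r| ≈ 0.6).

positive, moderate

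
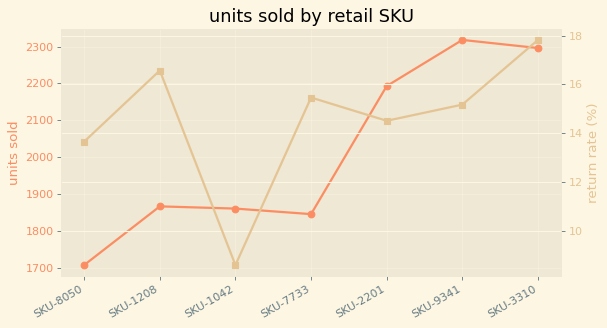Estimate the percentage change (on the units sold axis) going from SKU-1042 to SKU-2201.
≈ +15.8%

SKU-1042 ≈ 1900, SKU-2201 ≈ 2200; (2200 − 1900) / 1900 ≈ +15.8%.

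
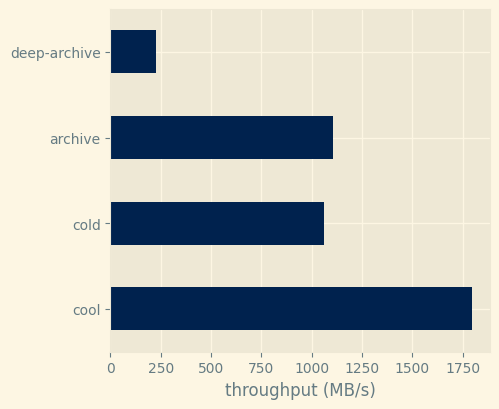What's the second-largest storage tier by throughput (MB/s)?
archive

Top 3: cool ≈ 1800, archive ≈ 1200, cold ≈ 1000.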